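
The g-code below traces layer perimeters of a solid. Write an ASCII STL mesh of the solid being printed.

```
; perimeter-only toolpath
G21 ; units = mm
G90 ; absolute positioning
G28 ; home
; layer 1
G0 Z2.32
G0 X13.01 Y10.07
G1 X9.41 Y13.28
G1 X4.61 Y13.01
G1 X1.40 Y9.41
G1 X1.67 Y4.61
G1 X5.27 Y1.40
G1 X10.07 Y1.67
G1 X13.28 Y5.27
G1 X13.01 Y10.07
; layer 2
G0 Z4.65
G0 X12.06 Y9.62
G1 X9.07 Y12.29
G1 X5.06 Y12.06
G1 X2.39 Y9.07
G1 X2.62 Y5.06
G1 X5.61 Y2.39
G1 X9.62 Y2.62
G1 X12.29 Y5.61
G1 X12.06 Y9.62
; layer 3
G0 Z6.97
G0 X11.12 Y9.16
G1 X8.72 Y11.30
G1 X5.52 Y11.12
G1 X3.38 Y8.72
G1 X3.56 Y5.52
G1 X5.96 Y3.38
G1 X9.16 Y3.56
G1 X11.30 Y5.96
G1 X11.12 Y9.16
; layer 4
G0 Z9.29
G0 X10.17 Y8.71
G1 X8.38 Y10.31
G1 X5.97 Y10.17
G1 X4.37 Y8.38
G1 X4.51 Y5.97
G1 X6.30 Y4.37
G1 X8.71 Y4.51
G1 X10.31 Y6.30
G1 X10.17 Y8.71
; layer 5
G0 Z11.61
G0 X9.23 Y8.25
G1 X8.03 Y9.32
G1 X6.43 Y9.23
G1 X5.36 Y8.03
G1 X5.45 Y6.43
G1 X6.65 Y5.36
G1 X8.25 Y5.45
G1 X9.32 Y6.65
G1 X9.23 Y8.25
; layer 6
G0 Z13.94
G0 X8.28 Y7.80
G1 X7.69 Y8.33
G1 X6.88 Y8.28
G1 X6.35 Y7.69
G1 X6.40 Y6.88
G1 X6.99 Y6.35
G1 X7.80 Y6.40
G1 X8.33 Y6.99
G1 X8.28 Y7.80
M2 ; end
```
solid part
  facet normal 0.0000 0.0000 -1.0000
    outer loop
      vertex 4.15 13.95 0.00
      vertex 9.76 14.27 0.00
      vertex 13.95 10.53 0.00
    endloop
  endfacet
  facet normal 0.0000 0.0000 -1.0000
    outer loop
      vertex 0.41 9.76 0.00
      vertex 4.15 13.95 0.00
      vertex 13.95 10.53 0.00
    endloop
  endfacet
  facet normal 0.0000 0.0000 -1.0000
    outer loop
      vertex 0.73 4.15 0.00
      vertex 0.41 9.76 0.00
      vertex 13.95 10.53 0.00
    endloop
  endfacet
  facet normal 0.0000 0.0000 -1.0000
    outer loop
      vertex 4.92 0.41 0.00
      vertex 0.73 4.15 0.00
      vertex 13.95 10.53 0.00
    endloop
  endfacet
  facet normal 0.0000 0.0000 -1.0000
    outer loop
      vertex 10.53 0.73 0.00
      vertex 4.92 0.41 0.00
      vertex 13.95 10.53 0.00
    endloop
  endfacet
  facet normal 0.0000 0.0000 -1.0000
    outer loop
      vertex 14.27 4.92 0.00
      vertex 10.53 0.73 0.00
      vertex 13.95 10.53 0.00
    endloop
  endfacet
  facet normal 0.6146 0.6885 0.3849
    outer loop
      vertex 13.95 10.53 0.00
      vertex 9.76 14.27 0.00
      vertex 7.34 7.34 16.26
    endloop
  endfacet
  facet normal -0.0526 0.9215 0.3849
    outer loop
      vertex 9.76 14.27 0.00
      vertex 4.15 13.95 0.00
      vertex 7.34 7.34 16.26
    endloop
  endfacet
  facet normal -0.6885 0.6146 0.3849
    outer loop
      vertex 4.15 13.95 0.00
      vertex 0.41 9.76 0.00
      vertex 7.34 7.34 16.26
    endloop
  endfacet
  facet normal -0.9215 -0.0526 0.3849
    outer loop
      vertex 0.41 9.76 0.00
      vertex 0.73 4.15 0.00
      vertex 7.34 7.34 16.26
    endloop
  endfacet
  facet normal -0.6146 -0.6885 0.3849
    outer loop
      vertex 0.73 4.15 0.00
      vertex 4.92 0.41 0.00
      vertex 7.34 7.34 16.26
    endloop
  endfacet
  facet normal 0.0526 -0.9215 0.3849
    outer loop
      vertex 4.92 0.41 0.00
      vertex 10.53 0.73 0.00
      vertex 7.34 7.34 16.26
    endloop
  endfacet
  facet normal 0.6885 -0.6146 0.3849
    outer loop
      vertex 10.53 0.73 0.00
      vertex 14.27 4.92 0.00
      vertex 7.34 7.34 16.26
    endloop
  endfacet
  facet normal 0.9215 0.0526 0.3849
    outer loop
      vertex 14.27 4.92 0.00
      vertex 13.95 10.53 0.00
      vertex 7.34 7.34 16.26
    endloop
  endfacet
endsolid part

The G0 Z moves step by Δz≈2.32 mm. The G1 loops shrink linearly with z, so the solid tapers from its base footprint up to z≈16.3. Closing with a flat bottom cap and the tapered top and triangulating gives 14 facets — a regular 8-sided pyramid, base circumscribed radius ≈ 7.34 mm, apex at z ≈ 16.3 mm.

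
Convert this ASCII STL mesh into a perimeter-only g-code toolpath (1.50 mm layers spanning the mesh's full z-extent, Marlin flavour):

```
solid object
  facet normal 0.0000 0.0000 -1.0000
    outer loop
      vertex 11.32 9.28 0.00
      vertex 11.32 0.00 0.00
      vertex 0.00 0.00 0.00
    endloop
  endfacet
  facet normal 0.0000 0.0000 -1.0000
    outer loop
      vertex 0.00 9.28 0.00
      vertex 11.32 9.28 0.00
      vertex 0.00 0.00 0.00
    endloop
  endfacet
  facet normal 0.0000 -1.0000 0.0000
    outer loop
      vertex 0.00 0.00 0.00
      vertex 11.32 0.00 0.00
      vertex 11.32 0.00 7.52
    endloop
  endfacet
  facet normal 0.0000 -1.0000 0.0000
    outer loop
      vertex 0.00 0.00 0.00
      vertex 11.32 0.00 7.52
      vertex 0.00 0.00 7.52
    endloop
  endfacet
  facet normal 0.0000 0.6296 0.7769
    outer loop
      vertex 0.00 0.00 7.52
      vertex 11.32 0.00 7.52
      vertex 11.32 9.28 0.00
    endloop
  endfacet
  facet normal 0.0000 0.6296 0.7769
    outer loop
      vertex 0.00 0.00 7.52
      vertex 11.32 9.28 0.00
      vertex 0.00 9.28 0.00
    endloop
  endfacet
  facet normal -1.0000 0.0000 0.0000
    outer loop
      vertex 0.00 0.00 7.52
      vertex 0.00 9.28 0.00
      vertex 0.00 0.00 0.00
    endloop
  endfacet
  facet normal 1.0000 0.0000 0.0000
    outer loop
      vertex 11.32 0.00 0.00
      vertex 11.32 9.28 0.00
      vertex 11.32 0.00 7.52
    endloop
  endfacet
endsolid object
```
; perimeter-only toolpath
G21 ; units = mm
G90 ; absolute positioning
G28 ; home
; layer 1
G0 Z1.50
G0 X0.00 Y0.00
G1 X11.32 Y0.00
G1 X11.32 Y7.42
G1 X0.00 Y7.42
G1 X0.00 Y0.00
; layer 2
G0 Z3.01
G0 X0.00 Y0.00
G1 X11.32 Y0.00
G1 X11.32 Y5.57
G1 X0.00 Y5.57
G1 X0.00 Y0.00
; layer 3
G0 Z4.51
G0 X0.00 Y0.00
G1 X11.32 Y0.00
G1 X11.32 Y3.71
G1 X0.00 Y3.71
G1 X0.00 Y0.00
; layer 4
G0 Z6.02
G0 X0.00 Y0.00
G1 X11.32 Y0.00
G1 X11.32 Y1.86
G1 X0.00 Y1.86
G1 X0.00 Y0.00
M2 ; end

The solid is a wedge (ramp): 11.3 × 9.28 mm base, rising to 7.52 mm along the y=0 edge and sloping linearly to z=0 at y=9.28. Slicing at Δz = 1.50 mm — 5 equal slices spanning the solid's height, so layer i sits at z = i·h/5 — gives 4 non-empty perimeters. Each is a 4-segment closed polygon; G0 lifts to the layer z and rapids to the start vertex, then G1 traces the edges. The cross-section shrinks linearly with z (the slice at the apex is degenerate and omitted).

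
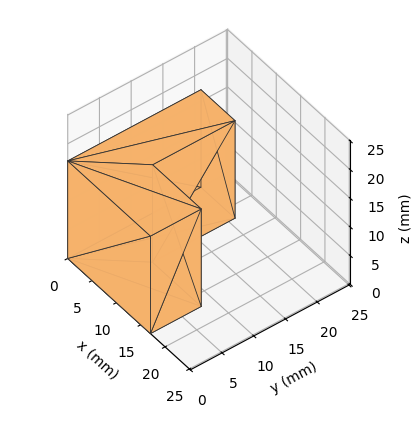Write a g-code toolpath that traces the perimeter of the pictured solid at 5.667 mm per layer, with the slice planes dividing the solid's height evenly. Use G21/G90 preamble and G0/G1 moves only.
Reading the render: the shape is an L-shaped prism: outer 17 × 21 mm, arm thicknesses ≈ 8 mm (horizontal) and 7 mm (vertical), extruded 17 mm in z (dimensions read to the nearest mm from the axis ticks). For the g-code, the solid's height is divided into equal slices at the stated Δz and each level perimeter traced with G1 moves after a G0 lift.

; perimeter-only toolpath
G21 ; units = mm
G90 ; absolute positioning
G28 ; home
; layer 1
G0 Z5.667
G0 X0.000 Y0.000
G1 X17.000 Y0.000
G1 X17.000 Y8.000
G1 X7.000 Y8.000
G1 X7.000 Y21.000
G1 X0.000 Y21.000
G1 X0.000 Y0.000
; layer 2
G0 Z11.333
G0 X0.000 Y0.000
G1 X17.000 Y0.000
G1 X17.000 Y8.000
G1 X7.000 Y8.000
G1 X7.000 Y21.000
G1 X0.000 Y21.000
G1 X0.000 Y0.000
; layer 3
G0 Z17.000
G0 X0.000 Y0.000
G1 X17.000 Y0.000
G1 X17.000 Y8.000
G1 X7.000 Y8.000
G1 X7.000 Y21.000
G1 X0.000 Y21.000
G1 X0.000 Y0.000
M2 ; end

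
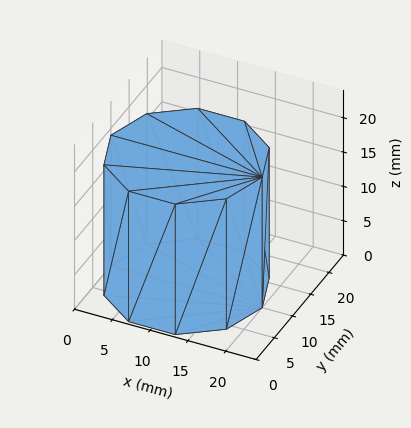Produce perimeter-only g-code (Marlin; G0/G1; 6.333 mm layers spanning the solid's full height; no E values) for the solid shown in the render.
Reading the render: the shape is a regular 10-sided prism (a cylinder approximated with 10 flat sides), circumscribed radius ≈ 10 mm, height ≈ 19 mm (dimensions read to the nearest mm from the axis ticks). For the g-code, the solid's height is divided into equal slices at the stated Δz and each level perimeter traced with G1 moves after a G0 lift.

; perimeter-only toolpath
G21 ; units = mm
G90 ; absolute positioning
G28 ; home
; layer 1
G0 Z6.333
G0 X20.000 Y10.000
G1 X18.090 Y15.878
G1 X13.090 Y19.511
G1 X6.910 Y19.511
G1 X1.910 Y15.878
G1 X0.000 Y10.000
G1 X1.910 Y4.122
G1 X6.910 Y0.489
G1 X13.090 Y0.489
G1 X18.090 Y4.122
G1 X20.000 Y10.000
; layer 2
G0 Z12.667
G0 X20.000 Y10.000
G1 X18.090 Y15.878
G1 X13.090 Y19.511
G1 X6.910 Y19.511
G1 X1.910 Y15.878
G1 X0.000 Y10.000
G1 X1.910 Y4.122
G1 X6.910 Y0.489
G1 X13.090 Y0.489
G1 X18.090 Y4.122
G1 X20.000 Y10.000
; layer 3
G0 Z19.000
G0 X20.000 Y10.000
G1 X18.090 Y15.878
G1 X13.090 Y19.511
G1 X6.910 Y19.511
G1 X1.910 Y15.878
G1 X0.000 Y10.000
G1 X1.910 Y4.122
G1 X6.910 Y0.489
G1 X13.090 Y0.489
G1 X18.090 Y4.122
G1 X20.000 Y10.000
M2 ; end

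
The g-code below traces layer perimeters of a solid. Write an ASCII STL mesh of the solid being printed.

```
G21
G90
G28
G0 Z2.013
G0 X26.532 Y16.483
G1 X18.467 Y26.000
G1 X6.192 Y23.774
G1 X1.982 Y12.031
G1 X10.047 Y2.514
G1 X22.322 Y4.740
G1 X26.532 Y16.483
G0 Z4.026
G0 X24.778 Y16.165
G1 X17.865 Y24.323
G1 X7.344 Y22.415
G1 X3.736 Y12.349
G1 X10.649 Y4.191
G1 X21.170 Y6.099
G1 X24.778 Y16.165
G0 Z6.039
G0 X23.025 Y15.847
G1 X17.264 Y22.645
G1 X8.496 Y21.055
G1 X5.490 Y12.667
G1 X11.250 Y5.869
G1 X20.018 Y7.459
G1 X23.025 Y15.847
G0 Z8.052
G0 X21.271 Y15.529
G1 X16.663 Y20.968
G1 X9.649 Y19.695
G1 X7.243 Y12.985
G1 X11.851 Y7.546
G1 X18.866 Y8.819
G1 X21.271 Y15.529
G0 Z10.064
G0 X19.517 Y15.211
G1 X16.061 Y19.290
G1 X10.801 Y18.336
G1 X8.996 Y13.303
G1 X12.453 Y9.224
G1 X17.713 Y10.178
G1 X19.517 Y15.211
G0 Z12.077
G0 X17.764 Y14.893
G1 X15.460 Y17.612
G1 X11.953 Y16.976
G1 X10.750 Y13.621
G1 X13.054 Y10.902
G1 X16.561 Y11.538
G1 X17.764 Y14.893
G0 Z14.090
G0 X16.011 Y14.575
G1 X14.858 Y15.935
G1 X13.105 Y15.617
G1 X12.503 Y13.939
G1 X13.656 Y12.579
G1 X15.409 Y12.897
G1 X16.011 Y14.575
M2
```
solid part
  facet normal 0.0000 0.0000 -1.0000
    outer loop
      vertex 5.040 25.134 0.000
      vertex 19.068 27.678 0.000
      vertex 28.285 16.801 0.000
    endloop
  endfacet
  facet normal 0.0000 0.0000 -1.0000
    outer loop
      vertex 0.229 11.713 0.000
      vertex 5.040 25.134 0.000
      vertex 28.285 16.801 0.000
    endloop
  endfacet
  facet normal 0.0000 0.0000 -1.0000
    outer loop
      vertex 9.446 0.836 0.000
      vertex 0.229 11.713 0.000
      vertex 28.285 16.801 0.000
    endloop
  endfacet
  facet normal 0.0000 0.0000 -1.0000
    outer loop
      vertex 23.474 3.380 0.000
      vertex 9.446 0.836 0.000
      vertex 28.285 16.801 0.000
    endloop
  endfacet
  facet normal 0.6054 0.5130 0.6085
    outer loop
      vertex 28.285 16.801 0.000
      vertex 19.068 27.678 0.000
      vertex 14.257 14.257 16.103
    endloop
  endfacet
  facet normal -0.1416 0.7808 0.6085
    outer loop
      vertex 19.068 27.678 0.000
      vertex 5.040 25.134 0.000
      vertex 14.257 14.257 16.103
    endloop
  endfacet
  facet normal -0.7470 0.2678 0.6085
    outer loop
      vertex 5.040 25.134 0.000
      vertex 0.229 11.713 0.000
      vertex 14.257 14.257 16.103
    endloop
  endfacet
  facet normal -0.6054 -0.5130 0.6085
    outer loop
      vertex 0.229 11.713 0.000
      vertex 9.446 0.836 0.000
      vertex 14.257 14.257 16.103
    endloop
  endfacet
  facet normal 0.1416 -0.7808 0.6085
    outer loop
      vertex 9.446 0.836 0.000
      vertex 23.474 3.380 0.000
      vertex 14.257 14.257 16.103
    endloop
  endfacet
  facet normal 0.7470 -0.2678 0.6085
    outer loop
      vertex 23.474 3.380 0.000
      vertex 28.285 16.801 0.000
      vertex 14.257 14.257 16.103
    endloop
  endfacet
endsolid part

The G0 Z moves step by Δz≈2.013 mm. The G1 loops shrink linearly with z, so the solid tapers from its base footprint up to z≈16.1. Closing with a flat bottom cap and the tapered top and triangulating gives 10 facets — a regular 6-sided pyramid, base circumscribed radius ≈ 14.3 mm, apex at z ≈ 16.1 mm.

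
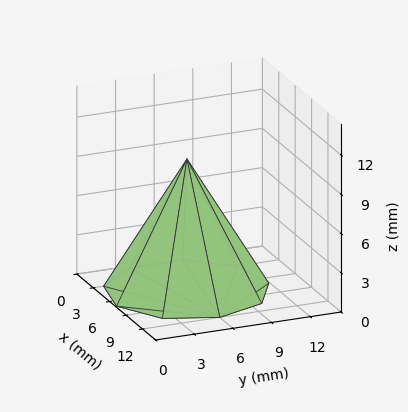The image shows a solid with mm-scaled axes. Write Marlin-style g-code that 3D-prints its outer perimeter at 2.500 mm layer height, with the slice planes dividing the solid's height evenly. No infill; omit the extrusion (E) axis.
Reading the render: the shape is a regular 9-sided pyramid, base circumscribed radius ≈ 6 mm, apex at z ≈ 10 mm (dimensions read to the nearest mm from the axis ticks). For the g-code, the solid's height is divided into equal slices at the stated Δz and each level perimeter traced with G1 moves after a G0 lift.

; perimeter-only toolpath
G21 ; units = mm
G90 ; absolute positioning
G28 ; home
; layer 1
G0 Z2.500
G0 X10.500 Y6.000
G1 X9.447 Y8.893
G1 X6.781 Y10.432
G1 X3.750 Y9.897
G1 X1.772 Y7.539
G1 X1.772 Y4.461
G1 X3.750 Y2.103
G1 X6.781 Y1.568
G1 X9.447 Y3.107
G1 X10.500 Y6.000
; layer 2
G0 Z5.000
G0 X9.000 Y6.000
G1 X8.298 Y7.928
G1 X6.521 Y8.954
G1 X4.500 Y8.598
G1 X3.181 Y7.026
G1 X3.181 Y4.974
G1 X4.500 Y3.402
G1 X6.521 Y3.046
G1 X8.298 Y4.072
G1 X9.000 Y6.000
; layer 3
G0 Z7.500
G0 X7.500 Y6.000
G1 X7.149 Y6.964
G1 X6.261 Y7.477
G1 X5.250 Y7.299
G1 X4.590 Y6.513
G1 X4.590 Y5.487
G1 X5.250 Y4.701
G1 X6.261 Y4.523
G1 X7.149 Y5.036
G1 X7.500 Y6.000
M2 ; end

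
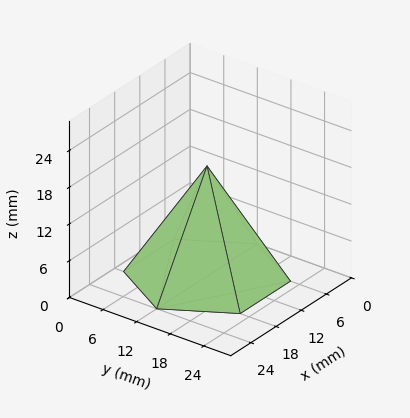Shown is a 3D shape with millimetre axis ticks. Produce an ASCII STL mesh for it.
Reading the render: the shape is a regular 6-sided pyramid, base circumscribed radius ≈ 12 mm, apex at z ≈ 18 mm (dimensions read to the nearest mm from the axis ticks). For the STL, each face is triangulated and given an outward normal.

solid part
  facet normal 0.0000 0.0000 -1.0000
    outer loop
      vertex 6.0 22.4 0.0
      vertex 18.0 22.4 0.0
      vertex 24.0 12.0 0.0
    endloop
  endfacet
  facet normal 0.0000 0.0000 -1.0000
    outer loop
      vertex 0.0 12.0 0.0
      vertex 6.0 22.4 0.0
      vertex 24.0 12.0 0.0
    endloop
  endfacet
  facet normal 0.0000 0.0000 -1.0000
    outer loop
      vertex 6.0 1.6 0.0
      vertex 0.0 12.0 0.0
      vertex 24.0 12.0 0.0
    endloop
  endfacet
  facet normal 0.0000 0.0000 -1.0000
    outer loop
      vertex 18.0 1.6 0.0
      vertex 6.0 1.6 0.0
      vertex 24.0 12.0 0.0
    endloop
  endfacet
  facet normal 0.7501 0.4328 0.5001
    outer loop
      vertex 24.0 12.0 0.0
      vertex 18.0 22.4 0.0
      vertex 12.0 12.0 18.0
    endloop
  endfacet
  facet normal 0.0000 0.8659 0.5003
    outer loop
      vertex 18.0 22.4 0.0
      vertex 6.0 22.4 0.0
      vertex 12.0 12.0 18.0
    endloop
  endfacet
  facet normal -0.7501 0.4328 0.5001
    outer loop
      vertex 6.0 22.4 0.0
      vertex 0.0 12.0 0.0
      vertex 12.0 12.0 18.0
    endloop
  endfacet
  facet normal -0.7501 -0.4328 0.5001
    outer loop
      vertex 0.0 12.0 0.0
      vertex 6.0 1.6 0.0
      vertex 12.0 12.0 18.0
    endloop
  endfacet
  facet normal 0.0000 -0.8659 0.5003
    outer loop
      vertex 6.0 1.6 0.0
      vertex 18.0 1.6 0.0
      vertex 12.0 12.0 18.0
    endloop
  endfacet
  facet normal 0.7501 -0.4328 0.5001
    outer loop
      vertex 18.0 1.6 0.0
      vertex 24.0 12.0 0.0
      vertex 12.0 12.0 18.0
    endloop
  endfacet
endsolid part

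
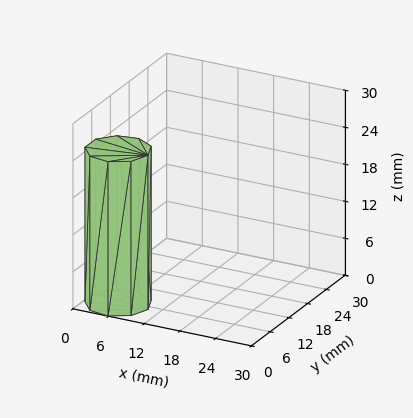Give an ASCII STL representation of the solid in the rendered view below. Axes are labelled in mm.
Reading the render: the shape is a regular 9-sided prism (a cylinder approximated with 9 flat sides), circumscribed radius ≈ 5 mm, height ≈ 25 mm (dimensions read to the nearest mm from the axis ticks). For the STL, each face is triangulated and given an outward normal.

solid part
  facet normal 0.0000 0.0000 -1.0000
    outer loop
      vertex 5.868 9.924 0.000
      vertex 8.830 8.214 0.000
      vertex 10.000 5.000 0.000
    endloop
  endfacet
  facet normal 0.0000 0.0000 -1.0000
    outer loop
      vertex 2.500 9.330 0.000
      vertex 5.868 9.924 0.000
      vertex 10.000 5.000 0.000
    endloop
  endfacet
  facet normal 0.0000 0.0000 -1.0000
    outer loop
      vertex 0.302 6.710 0.000
      vertex 2.500 9.330 0.000
      vertex 10.000 5.000 0.000
    endloop
  endfacet
  facet normal 0.0000 0.0000 -1.0000
    outer loop
      vertex 0.302 3.290 0.000
      vertex 0.302 6.710 0.000
      vertex 10.000 5.000 0.000
    endloop
  endfacet
  facet normal 0.0000 0.0000 -1.0000
    outer loop
      vertex 2.500 0.670 0.000
      vertex 0.302 3.290 0.000
      vertex 10.000 5.000 0.000
    endloop
  endfacet
  facet normal 0.0000 0.0000 -1.0000
    outer loop
      vertex 5.868 0.076 0.000
      vertex 2.500 0.670 0.000
      vertex 10.000 5.000 0.000
    endloop
  endfacet
  facet normal 0.0000 0.0000 -1.0000
    outer loop
      vertex 8.830 1.786 0.000
      vertex 5.868 0.076 0.000
      vertex 10.000 5.000 0.000
    endloop
  endfacet
  facet normal 0.0000 0.0000 1.0000
    outer loop
      vertex 10.000 5.000 25.000
      vertex 8.830 8.214 25.000
      vertex 5.868 9.924 25.000
    endloop
  endfacet
  facet normal 0.0000 0.0000 1.0000
    outer loop
      vertex 10.000 5.000 25.000
      vertex 5.868 9.924 25.000
      vertex 2.500 9.330 25.000
    endloop
  endfacet
  facet normal 0.0000 0.0000 1.0000
    outer loop
      vertex 10.000 5.000 25.000
      vertex 2.500 9.330 25.000
      vertex 0.302 6.710 25.000
    endloop
  endfacet
  facet normal 0.0000 0.0000 1.0000
    outer loop
      vertex 10.000 5.000 25.000
      vertex 0.302 6.710 25.000
      vertex 0.302 3.290 25.000
    endloop
  endfacet
  facet normal 0.0000 0.0000 1.0000
    outer loop
      vertex 10.000 5.000 25.000
      vertex 0.302 3.290 25.000
      vertex 2.500 0.670 25.000
    endloop
  endfacet
  facet normal 0.0000 0.0000 1.0000
    outer loop
      vertex 10.000 5.000 25.000
      vertex 2.500 0.670 25.000
      vertex 5.868 0.076 25.000
    endloop
  endfacet
  facet normal 0.0000 0.0000 1.0000
    outer loop
      vertex 10.000 5.000 25.000
      vertex 5.868 0.076 25.000
      vertex 8.830 1.786 25.000
    endloop
  endfacet
  facet normal 0.9397 0.3421 0.0000
    outer loop
      vertex 10.000 5.000 0.000
      vertex 8.830 8.214 0.000
      vertex 8.830 8.214 25.000
    endloop
  endfacet
  facet normal 0.9397 0.3421 0.0000
    outer loop
      vertex 10.000 5.000 0.000
      vertex 8.830 8.214 25.000
      vertex 10.000 5.000 25.000
    endloop
  endfacet
  facet normal 0.5000 0.8660 0.0000
    outer loop
      vertex 8.830 8.214 0.000
      vertex 5.868 9.924 0.000
      vertex 5.868 9.924 25.000
    endloop
  endfacet
  facet normal 0.5000 0.8660 0.0000
    outer loop
      vertex 8.830 8.214 0.000
      vertex 5.868 9.924 25.000
      vertex 8.830 8.214 25.000
    endloop
  endfacet
  facet normal -0.1737 0.9848 0.0000
    outer loop
      vertex 5.868 9.924 0.000
      vertex 2.500 9.330 0.000
      vertex 2.500 9.330 25.000
    endloop
  endfacet
  facet normal -0.1737 0.9848 0.0000
    outer loop
      vertex 5.868 9.924 0.000
      vertex 2.500 9.330 25.000
      vertex 5.868 9.924 25.000
    endloop
  endfacet
  facet normal -0.7661 0.6427 0.0000
    outer loop
      vertex 2.500 9.330 0.000
      vertex 0.302 6.710 0.000
      vertex 0.302 6.710 25.000
    endloop
  endfacet
  facet normal -0.7661 0.6427 0.0000
    outer loop
      vertex 2.500 9.330 0.000
      vertex 0.302 6.710 25.000
      vertex 2.500 9.330 25.000
    endloop
  endfacet
  facet normal -1.0000 0.0000 0.0000
    outer loop
      vertex 0.302 6.710 0.000
      vertex 0.302 3.290 0.000
      vertex 0.302 3.290 25.000
    endloop
  endfacet
  facet normal -1.0000 0.0000 0.0000
    outer loop
      vertex 0.302 6.710 0.000
      vertex 0.302 3.290 25.000
      vertex 0.302 6.710 25.000
    endloop
  endfacet
  facet normal -0.7661 -0.6427 0.0000
    outer loop
      vertex 0.302 3.290 0.000
      vertex 2.500 0.670 0.000
      vertex 2.500 0.670 25.000
    endloop
  endfacet
  facet normal -0.7661 -0.6427 0.0000
    outer loop
      vertex 0.302 3.290 0.000
      vertex 2.500 0.670 25.000
      vertex 0.302 3.290 25.000
    endloop
  endfacet
  facet normal -0.1737 -0.9848 0.0000
    outer loop
      vertex 2.500 0.670 0.000
      vertex 5.868 0.076 0.000
      vertex 5.868 0.076 25.000
    endloop
  endfacet
  facet normal -0.1737 -0.9848 0.0000
    outer loop
      vertex 2.500 0.670 0.000
      vertex 5.868 0.076 25.000
      vertex 2.500 0.670 25.000
    endloop
  endfacet
  facet normal 0.5000 -0.8660 0.0000
    outer loop
      vertex 5.868 0.076 0.000
      vertex 8.830 1.786 0.000
      vertex 8.830 1.786 25.000
    endloop
  endfacet
  facet normal 0.5000 -0.8660 0.0000
    outer loop
      vertex 5.868 0.076 0.000
      vertex 8.830 1.786 25.000
      vertex 5.868 0.076 25.000
    endloop
  endfacet
  facet normal 0.9397 -0.3421 0.0000
    outer loop
      vertex 8.830 1.786 0.000
      vertex 10.000 5.000 0.000
      vertex 10.000 5.000 25.000
    endloop
  endfacet
  facet normal 0.9397 -0.3421 0.0000
    outer loop
      vertex 8.830 1.786 0.000
      vertex 10.000 5.000 25.000
      vertex 8.830 1.786 25.000
    endloop
  endfacet
endsolid part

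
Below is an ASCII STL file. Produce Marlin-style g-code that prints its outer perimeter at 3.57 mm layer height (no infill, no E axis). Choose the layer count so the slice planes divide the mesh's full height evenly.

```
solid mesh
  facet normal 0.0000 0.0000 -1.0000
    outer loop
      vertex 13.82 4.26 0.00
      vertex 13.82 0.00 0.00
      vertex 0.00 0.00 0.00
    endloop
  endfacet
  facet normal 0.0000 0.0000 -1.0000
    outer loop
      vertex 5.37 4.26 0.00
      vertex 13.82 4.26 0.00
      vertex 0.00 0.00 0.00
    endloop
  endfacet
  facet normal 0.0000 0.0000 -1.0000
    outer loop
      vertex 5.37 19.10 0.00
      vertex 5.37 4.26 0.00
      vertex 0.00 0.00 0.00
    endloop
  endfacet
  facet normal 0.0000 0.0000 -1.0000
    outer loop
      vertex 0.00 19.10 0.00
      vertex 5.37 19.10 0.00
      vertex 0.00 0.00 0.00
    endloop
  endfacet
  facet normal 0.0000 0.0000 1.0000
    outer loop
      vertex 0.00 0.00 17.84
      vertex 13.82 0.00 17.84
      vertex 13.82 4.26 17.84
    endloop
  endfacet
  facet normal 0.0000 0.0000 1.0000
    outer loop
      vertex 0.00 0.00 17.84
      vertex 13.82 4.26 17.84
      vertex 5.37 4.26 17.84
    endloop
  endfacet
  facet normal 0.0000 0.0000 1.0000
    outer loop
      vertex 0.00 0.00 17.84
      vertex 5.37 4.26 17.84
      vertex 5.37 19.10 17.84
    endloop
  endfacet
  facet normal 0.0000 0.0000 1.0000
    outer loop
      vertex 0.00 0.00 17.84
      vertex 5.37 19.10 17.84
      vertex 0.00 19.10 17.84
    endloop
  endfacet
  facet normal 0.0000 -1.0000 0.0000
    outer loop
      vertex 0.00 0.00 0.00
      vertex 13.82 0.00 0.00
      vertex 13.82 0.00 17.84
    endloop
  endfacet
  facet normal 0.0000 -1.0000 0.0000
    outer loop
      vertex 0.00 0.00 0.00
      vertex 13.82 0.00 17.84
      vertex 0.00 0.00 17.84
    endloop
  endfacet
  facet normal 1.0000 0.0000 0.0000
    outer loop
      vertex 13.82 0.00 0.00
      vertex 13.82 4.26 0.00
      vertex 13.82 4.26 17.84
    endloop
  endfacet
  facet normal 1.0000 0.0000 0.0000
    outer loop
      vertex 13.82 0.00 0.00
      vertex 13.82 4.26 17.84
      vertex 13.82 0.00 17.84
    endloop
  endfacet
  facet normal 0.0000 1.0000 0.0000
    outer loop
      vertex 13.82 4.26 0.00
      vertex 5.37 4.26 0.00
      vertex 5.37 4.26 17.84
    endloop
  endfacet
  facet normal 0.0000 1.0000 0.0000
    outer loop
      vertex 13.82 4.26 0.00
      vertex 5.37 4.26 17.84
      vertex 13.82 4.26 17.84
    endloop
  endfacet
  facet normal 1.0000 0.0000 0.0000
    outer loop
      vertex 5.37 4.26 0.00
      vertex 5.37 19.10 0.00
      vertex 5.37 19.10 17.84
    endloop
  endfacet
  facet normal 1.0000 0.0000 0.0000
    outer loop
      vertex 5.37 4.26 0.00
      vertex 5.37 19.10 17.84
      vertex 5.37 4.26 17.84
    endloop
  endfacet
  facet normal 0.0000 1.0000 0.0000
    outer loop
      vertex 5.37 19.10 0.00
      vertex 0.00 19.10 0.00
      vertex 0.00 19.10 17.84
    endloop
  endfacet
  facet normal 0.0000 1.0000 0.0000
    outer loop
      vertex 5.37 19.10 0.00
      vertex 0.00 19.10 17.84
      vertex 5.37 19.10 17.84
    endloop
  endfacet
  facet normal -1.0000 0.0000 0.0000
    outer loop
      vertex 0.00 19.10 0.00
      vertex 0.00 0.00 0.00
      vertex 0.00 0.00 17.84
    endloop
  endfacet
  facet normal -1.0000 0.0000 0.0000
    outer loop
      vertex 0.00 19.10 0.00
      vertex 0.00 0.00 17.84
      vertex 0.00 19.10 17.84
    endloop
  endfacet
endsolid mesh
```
; perimeter-only toolpath
G21 ; units = mm
G90 ; absolute positioning
G28 ; home
; layer 1
G0 Z3.57
G0 X0.00 Y0.00
G1 X13.82 Y0.00
G1 X13.82 Y4.26
G1 X5.37 Y4.26
G1 X5.37 Y19.10
G1 X0.00 Y19.10
G1 X0.00 Y0.00
; layer 2
G0 Z7.14
G0 X0.00 Y0.00
G1 X13.82 Y0.00
G1 X13.82 Y4.26
G1 X5.37 Y4.26
G1 X5.37 Y19.10
G1 X0.00 Y19.10
G1 X0.00 Y0.00
; layer 3
G0 Z10.70
G0 X0.00 Y0.00
G1 X13.82 Y0.00
G1 X13.82 Y4.26
G1 X5.37 Y4.26
G1 X5.37 Y19.10
G1 X0.00 Y19.10
G1 X0.00 Y0.00
; layer 4
G0 Z14.27
G0 X0.00 Y0.00
G1 X13.82 Y0.00
G1 X13.82 Y4.26
G1 X5.37 Y4.26
G1 X5.37 Y19.10
G1 X0.00 Y19.10
G1 X0.00 Y0.00
; layer 5
G0 Z17.84
G0 X0.00 Y0.00
G1 X13.82 Y0.00
G1 X13.82 Y4.26
G1 X5.37 Y4.26
G1 X5.37 Y19.10
G1 X0.00 Y19.10
G1 X0.00 Y0.00
M2 ; end

The solid is an L-shaped prism: outer 13.8 × 19.1 mm, arm thicknesses ≈ 4.26 mm (horizontal) and 5.37 mm (vertical), extruded 17.8 mm in z. Slicing at Δz = 3.57 mm — 5 equal slices spanning the solid's height, so layer i sits at z = i·h/5 — gives 5 non-empty perimeters. Each is a 6-segment closed polygon; G0 lifts to the layer z and rapids to the start vertex, then G1 traces the edges.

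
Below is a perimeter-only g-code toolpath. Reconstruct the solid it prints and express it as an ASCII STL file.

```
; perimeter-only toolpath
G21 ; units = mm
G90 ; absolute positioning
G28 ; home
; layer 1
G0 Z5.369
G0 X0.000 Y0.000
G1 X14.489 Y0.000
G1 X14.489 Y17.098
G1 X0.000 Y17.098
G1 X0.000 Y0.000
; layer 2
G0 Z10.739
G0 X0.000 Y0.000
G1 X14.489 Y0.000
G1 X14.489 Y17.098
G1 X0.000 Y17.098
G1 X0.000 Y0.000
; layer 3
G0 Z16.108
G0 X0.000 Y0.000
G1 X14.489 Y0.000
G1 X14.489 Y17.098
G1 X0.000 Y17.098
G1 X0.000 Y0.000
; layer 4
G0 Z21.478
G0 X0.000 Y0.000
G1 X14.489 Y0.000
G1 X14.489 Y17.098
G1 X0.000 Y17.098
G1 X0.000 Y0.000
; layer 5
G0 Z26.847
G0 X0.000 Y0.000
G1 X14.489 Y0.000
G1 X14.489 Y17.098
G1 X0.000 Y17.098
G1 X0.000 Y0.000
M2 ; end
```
solid part
  facet normal 0.0000 0.0000 -1.0000
    outer loop
      vertex 14.489 17.098 0.000
      vertex 14.489 0.000 0.000
      vertex 0.000 0.000 0.000
    endloop
  endfacet
  facet normal 0.0000 0.0000 -1.0000
    outer loop
      vertex 0.000 17.098 0.000
      vertex 14.489 17.098 0.000
      vertex 0.000 0.000 0.000
    endloop
  endfacet
  facet normal 0.0000 0.0000 1.0000
    outer loop
      vertex 0.000 0.000 26.847
      vertex 14.489 0.000 26.847
      vertex 14.489 17.098 26.847
    endloop
  endfacet
  facet normal 0.0000 0.0000 1.0000
    outer loop
      vertex 0.000 0.000 26.847
      vertex 14.489 17.098 26.847
      vertex 0.000 17.098 26.847
    endloop
  endfacet
  facet normal 0.0000 -1.0000 0.0000
    outer loop
      vertex 0.000 0.000 0.000
      vertex 14.489 0.000 0.000
      vertex 14.489 0.000 26.847
    endloop
  endfacet
  facet normal 0.0000 -1.0000 0.0000
    outer loop
      vertex 0.000 0.000 0.000
      vertex 14.489 0.000 26.847
      vertex 0.000 0.000 26.847
    endloop
  endfacet
  facet normal 0.0000 1.0000 0.0000
    outer loop
      vertex 14.489 17.098 26.847
      vertex 14.489 17.098 0.000
      vertex 0.000 17.098 0.000
    endloop
  endfacet
  facet normal 0.0000 1.0000 0.0000
    outer loop
      vertex 0.000 17.098 26.847
      vertex 14.489 17.098 26.847
      vertex 0.000 17.098 0.000
    endloop
  endfacet
  facet normal -1.0000 0.0000 0.0000
    outer loop
      vertex 0.000 17.098 26.847
      vertex 0.000 17.098 0.000
      vertex 0.000 0.000 0.000
    endloop
  endfacet
  facet normal -1.0000 0.0000 0.0000
    outer loop
      vertex 0.000 0.000 26.847
      vertex 0.000 17.098 26.847
      vertex 0.000 0.000 0.000
    endloop
  endfacet
  facet normal 1.0000 0.0000 0.0000
    outer loop
      vertex 14.489 0.000 0.000
      vertex 14.489 17.098 0.000
      vertex 14.489 17.098 26.847
    endloop
  endfacet
  facet normal 1.0000 0.0000 0.0000
    outer loop
      vertex 14.489 0.000 0.000
      vertex 14.489 17.098 26.847
      vertex 14.489 0.000 26.847
    endloop
  endfacet
endsolid part

The G0 Z moves step by Δz≈5.369 mm. Every layer's G1 loop is the same polygon, so the solid is a straight extrusion of it from z=0 to z≈26.8. Closing with flat bottom and top caps and triangulating gives 12 facets — a rectangular box, roughly 14.5 × 17.1 mm footprint and 26.8 mm tall.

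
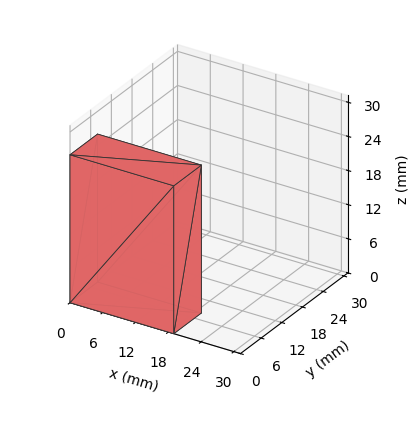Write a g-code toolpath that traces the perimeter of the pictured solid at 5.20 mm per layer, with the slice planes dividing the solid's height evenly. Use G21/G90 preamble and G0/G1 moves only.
Reading the render: the shape is a rectangular box, roughly 19 × 8 mm footprint and 26 mm tall (dimensions read to the nearest mm from the axis ticks). For the g-code, the solid's height is divided into equal slices at the stated Δz and each level perimeter traced with G1 moves after a G0 lift.

; perimeter-only toolpath
G21 ; units = mm
G90 ; absolute positioning
G28 ; home
; layer 1
G0 Z5.20
G0 X0.00 Y0.00
G1 X19.00 Y0.00
G1 X19.00 Y8.00
G1 X0.00 Y8.00
G1 X0.00 Y0.00
; layer 2
G0 Z10.40
G0 X0.00 Y0.00
G1 X19.00 Y0.00
G1 X19.00 Y8.00
G1 X0.00 Y8.00
G1 X0.00 Y0.00
; layer 3
G0 Z15.60
G0 X0.00 Y0.00
G1 X19.00 Y0.00
G1 X19.00 Y8.00
G1 X0.00 Y8.00
G1 X0.00 Y0.00
; layer 4
G0 Z20.80
G0 X0.00 Y0.00
G1 X19.00 Y0.00
G1 X19.00 Y8.00
G1 X0.00 Y8.00
G1 X0.00 Y0.00
; layer 5
G0 Z26.00
G0 X0.00 Y0.00
G1 X19.00 Y0.00
G1 X19.00 Y8.00
G1 X0.00 Y8.00
G1 X0.00 Y0.00
M2 ; end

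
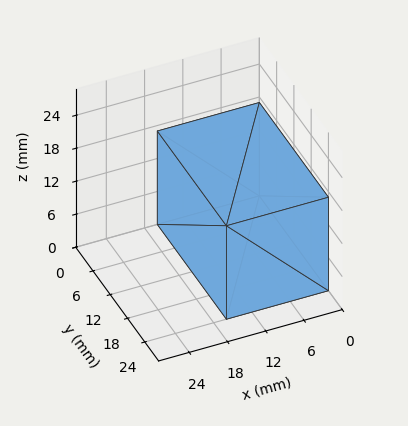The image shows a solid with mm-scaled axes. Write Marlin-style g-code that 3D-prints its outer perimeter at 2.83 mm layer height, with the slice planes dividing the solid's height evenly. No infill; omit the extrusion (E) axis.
Reading the render: the shape is a rectangular box, roughly 16 × 24 mm footprint and 17 mm tall (dimensions read to the nearest mm from the axis ticks). For the g-code, the solid's height is divided into equal slices at the stated Δz and each level perimeter traced with G1 moves after a G0 lift.

; perimeter-only toolpath
G21 ; units = mm
G90 ; absolute positioning
G28 ; home
; layer 1
G0 Z2.83
G0 X0.00 Y0.00
G1 X16.00 Y0.00
G1 X16.00 Y24.00
G1 X0.00 Y24.00
G1 X0.00 Y0.00
; layer 2
G0 Z5.67
G0 X0.00 Y0.00
G1 X16.00 Y0.00
G1 X16.00 Y24.00
G1 X0.00 Y24.00
G1 X0.00 Y0.00
; layer 3
G0 Z8.50
G0 X0.00 Y0.00
G1 X16.00 Y0.00
G1 X16.00 Y24.00
G1 X0.00 Y24.00
G1 X0.00 Y0.00
; layer 4
G0 Z11.33
G0 X0.00 Y0.00
G1 X16.00 Y0.00
G1 X16.00 Y24.00
G1 X0.00 Y24.00
G1 X0.00 Y0.00
; layer 5
G0 Z14.17
G0 X0.00 Y0.00
G1 X16.00 Y0.00
G1 X16.00 Y24.00
G1 X0.00 Y24.00
G1 X0.00 Y0.00
; layer 6
G0 Z17.00
G0 X0.00 Y0.00
G1 X16.00 Y0.00
G1 X16.00 Y24.00
G1 X0.00 Y24.00
G1 X0.00 Y0.00
M2 ; end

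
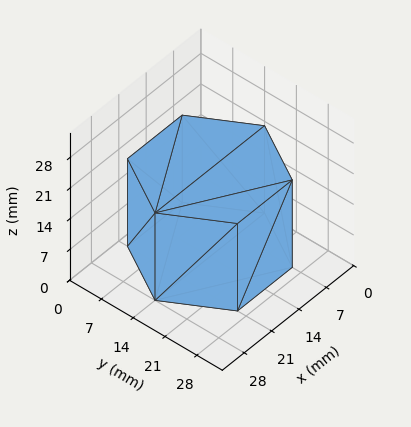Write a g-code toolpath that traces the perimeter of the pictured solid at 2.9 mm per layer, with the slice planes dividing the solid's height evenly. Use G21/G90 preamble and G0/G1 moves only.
Reading the render: the shape is a regular 6-sided prism (a cylinder approximated with 6 flat sides), circumscribed radius ≈ 14 mm, height ≈ 20 mm (dimensions read to the nearest mm from the axis ticks). For the g-code, the solid's height is divided into equal slices at the stated Δz and each level perimeter traced with G1 moves after a G0 lift.

; perimeter-only toolpath
G21 ; units = mm
G90 ; absolute positioning
G28 ; home
; layer 1
G0 Z2.9
G0 X28.0 Y14.0
G1 X21.0 Y26.1
G1 X7.0 Y26.1
G1 X0.0 Y14.0
G1 X7.0 Y1.9
G1 X21.0 Y1.9
G1 X28.0 Y14.0
; layer 2
G0 Z5.7
G0 X28.0 Y14.0
G1 X21.0 Y26.1
G1 X7.0 Y26.1
G1 X0.0 Y14.0
G1 X7.0 Y1.9
G1 X21.0 Y1.9
G1 X28.0 Y14.0
; layer 3
G0 Z8.6
G0 X28.0 Y14.0
G1 X21.0 Y26.1
G1 X7.0 Y26.1
G1 X0.0 Y14.0
G1 X7.0 Y1.9
G1 X21.0 Y1.9
G1 X28.0 Y14.0
; layer 4
G0 Z11.4
G0 X28.0 Y14.0
G1 X21.0 Y26.1
G1 X7.0 Y26.1
G1 X0.0 Y14.0
G1 X7.0 Y1.9
G1 X21.0 Y1.9
G1 X28.0 Y14.0
; layer 5
G0 Z14.3
G0 X28.0 Y14.0
G1 X21.0 Y26.1
G1 X7.0 Y26.1
G1 X0.0 Y14.0
G1 X7.0 Y1.9
G1 X21.0 Y1.9
G1 X28.0 Y14.0
; layer 6
G0 Z17.1
G0 X28.0 Y14.0
G1 X21.0 Y26.1
G1 X7.0 Y26.1
G1 X0.0 Y14.0
G1 X7.0 Y1.9
G1 X21.0 Y1.9
G1 X28.0 Y14.0
; layer 7
G0 Z20.0
G0 X28.0 Y14.0
G1 X21.0 Y26.1
G1 X7.0 Y26.1
G1 X0.0 Y14.0
G1 X7.0 Y1.9
G1 X21.0 Y1.9
G1 X28.0 Y14.0
M2 ; end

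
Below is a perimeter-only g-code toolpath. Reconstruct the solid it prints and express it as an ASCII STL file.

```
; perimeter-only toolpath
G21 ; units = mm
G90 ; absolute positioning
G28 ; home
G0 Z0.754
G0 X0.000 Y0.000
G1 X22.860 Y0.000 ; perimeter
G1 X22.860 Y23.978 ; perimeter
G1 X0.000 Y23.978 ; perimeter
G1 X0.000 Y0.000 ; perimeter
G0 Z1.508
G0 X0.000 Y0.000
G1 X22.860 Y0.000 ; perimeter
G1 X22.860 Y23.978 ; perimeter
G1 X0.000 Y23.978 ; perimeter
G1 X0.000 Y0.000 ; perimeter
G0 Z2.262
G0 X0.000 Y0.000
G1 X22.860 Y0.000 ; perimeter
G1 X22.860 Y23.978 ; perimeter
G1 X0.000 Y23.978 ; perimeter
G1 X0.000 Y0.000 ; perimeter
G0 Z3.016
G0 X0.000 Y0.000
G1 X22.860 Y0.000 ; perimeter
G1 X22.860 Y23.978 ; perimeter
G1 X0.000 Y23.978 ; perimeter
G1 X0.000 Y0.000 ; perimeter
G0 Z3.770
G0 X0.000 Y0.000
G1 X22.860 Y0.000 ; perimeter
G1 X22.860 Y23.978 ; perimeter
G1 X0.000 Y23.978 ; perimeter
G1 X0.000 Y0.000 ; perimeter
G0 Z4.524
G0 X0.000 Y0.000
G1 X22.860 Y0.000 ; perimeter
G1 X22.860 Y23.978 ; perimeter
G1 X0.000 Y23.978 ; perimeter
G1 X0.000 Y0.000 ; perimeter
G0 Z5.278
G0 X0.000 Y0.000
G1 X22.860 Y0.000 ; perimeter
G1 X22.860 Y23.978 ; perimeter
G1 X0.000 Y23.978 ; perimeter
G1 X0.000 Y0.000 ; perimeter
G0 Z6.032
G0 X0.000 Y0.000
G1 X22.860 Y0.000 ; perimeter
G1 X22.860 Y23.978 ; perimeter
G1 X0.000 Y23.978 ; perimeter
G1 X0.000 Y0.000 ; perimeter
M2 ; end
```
solid part
  facet normal 0.0000 0.0000 -1.0000
    outer loop
      vertex 22.860 23.978 0.000
      vertex 22.860 0.000 0.000
      vertex 0.000 0.000 0.000
    endloop
  endfacet
  facet normal 0.0000 0.0000 -1.0000
    outer loop
      vertex 0.000 23.978 0.000
      vertex 22.860 23.978 0.000
      vertex 0.000 0.000 0.000
    endloop
  endfacet
  facet normal 0.0000 0.0000 1.0000
    outer loop
      vertex 0.000 0.000 6.032
      vertex 22.860 0.000 6.032
      vertex 22.860 23.978 6.032
    endloop
  endfacet
  facet normal 0.0000 0.0000 1.0000
    outer loop
      vertex 0.000 0.000 6.032
      vertex 22.860 23.978 6.032
      vertex 0.000 23.978 6.032
    endloop
  endfacet
  facet normal 0.0000 -1.0000 0.0000
    outer loop
      vertex 0.000 0.000 0.000
      vertex 22.860 0.000 0.000
      vertex 22.860 0.000 6.032
    endloop
  endfacet
  facet normal 0.0000 -1.0000 0.0000
    outer loop
      vertex 0.000 0.000 0.000
      vertex 22.860 0.000 6.032
      vertex 0.000 0.000 6.032
    endloop
  endfacet
  facet normal 0.0000 1.0000 0.0000
    outer loop
      vertex 22.860 23.978 6.032
      vertex 22.860 23.978 0.000
      vertex 0.000 23.978 0.000
    endloop
  endfacet
  facet normal 0.0000 1.0000 0.0000
    outer loop
      vertex 0.000 23.978 6.032
      vertex 22.860 23.978 6.032
      vertex 0.000 23.978 0.000
    endloop
  endfacet
  facet normal -1.0000 0.0000 0.0000
    outer loop
      vertex 0.000 23.978 6.032
      vertex 0.000 23.978 0.000
      vertex 0.000 0.000 0.000
    endloop
  endfacet
  facet normal -1.0000 0.0000 0.0000
    outer loop
      vertex 0.000 0.000 6.032
      vertex 0.000 23.978 6.032
      vertex 0.000 0.000 0.000
    endloop
  endfacet
  facet normal 1.0000 0.0000 0.0000
    outer loop
      vertex 22.860 0.000 0.000
      vertex 22.860 23.978 0.000
      vertex 22.860 23.978 6.032
    endloop
  endfacet
  facet normal 1.0000 0.0000 0.0000
    outer loop
      vertex 22.860 0.000 0.000
      vertex 22.860 23.978 6.032
      vertex 22.860 0.000 6.032
    endloop
  endfacet
endsolid part

The G0 Z moves step by Δz≈0.754 mm. Every layer's G1 loop is the same polygon, so the solid is a straight extrusion of it from z=0 to z≈6.03. Closing with flat bottom and top caps and triangulating gives 12 facets — a rectangular box, roughly 22.9 × 24 mm footprint and 6.03 mm tall.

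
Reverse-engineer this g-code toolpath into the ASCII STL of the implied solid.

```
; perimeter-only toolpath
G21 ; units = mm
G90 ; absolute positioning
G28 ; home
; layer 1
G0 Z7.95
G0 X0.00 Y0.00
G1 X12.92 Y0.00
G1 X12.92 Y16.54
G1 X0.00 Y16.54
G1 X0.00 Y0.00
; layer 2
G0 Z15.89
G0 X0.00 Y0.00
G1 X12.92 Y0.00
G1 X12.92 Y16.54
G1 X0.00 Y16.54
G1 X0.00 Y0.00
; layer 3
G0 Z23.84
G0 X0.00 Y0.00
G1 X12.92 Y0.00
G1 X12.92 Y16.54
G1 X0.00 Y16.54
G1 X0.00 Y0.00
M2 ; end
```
solid part
  facet normal 0.0000 0.0000 -1.0000
    outer loop
      vertex 12.92 16.54 0.00
      vertex 12.92 0.00 0.00
      vertex 0.00 0.00 0.00
    endloop
  endfacet
  facet normal 0.0000 0.0000 -1.0000
    outer loop
      vertex 0.00 16.54 0.00
      vertex 12.92 16.54 0.00
      vertex 0.00 0.00 0.00
    endloop
  endfacet
  facet normal 0.0000 0.0000 1.0000
    outer loop
      vertex 0.00 0.00 23.84
      vertex 12.92 0.00 23.84
      vertex 12.92 16.54 23.84
    endloop
  endfacet
  facet normal 0.0000 0.0000 1.0000
    outer loop
      vertex 0.00 0.00 23.84
      vertex 12.92 16.54 23.84
      vertex 0.00 16.54 23.84
    endloop
  endfacet
  facet normal 0.0000 -1.0000 0.0000
    outer loop
      vertex 0.00 0.00 0.00
      vertex 12.92 0.00 0.00
      vertex 12.92 0.00 23.84
    endloop
  endfacet
  facet normal 0.0000 -1.0000 0.0000
    outer loop
      vertex 0.00 0.00 0.00
      vertex 12.92 0.00 23.84
      vertex 0.00 0.00 23.84
    endloop
  endfacet
  facet normal 0.0000 1.0000 0.0000
    outer loop
      vertex 12.92 16.54 23.84
      vertex 12.92 16.54 0.00
      vertex 0.00 16.54 0.00
    endloop
  endfacet
  facet normal 0.0000 1.0000 0.0000
    outer loop
      vertex 0.00 16.54 23.84
      vertex 12.92 16.54 23.84
      vertex 0.00 16.54 0.00
    endloop
  endfacet
  facet normal -1.0000 0.0000 0.0000
    outer loop
      vertex 0.00 16.54 23.84
      vertex 0.00 16.54 0.00
      vertex 0.00 0.00 0.00
    endloop
  endfacet
  facet normal -1.0000 0.0000 0.0000
    outer loop
      vertex 0.00 0.00 23.84
      vertex 0.00 16.54 23.84
      vertex 0.00 0.00 0.00
    endloop
  endfacet
  facet normal 1.0000 0.0000 0.0000
    outer loop
      vertex 12.92 0.00 0.00
      vertex 12.92 16.54 0.00
      vertex 12.92 16.54 23.84
    endloop
  endfacet
  facet normal 1.0000 0.0000 0.0000
    outer loop
      vertex 12.92 0.00 0.00
      vertex 12.92 16.54 23.84
      vertex 12.92 0.00 23.84
    endloop
  endfacet
endsolid part

The G0 Z moves step by Δz≈7.95 mm. Every layer's G1 loop is the same polygon, so the solid is a straight extrusion of it from z=0 to z≈23.8. Closing with flat bottom and top caps and triangulating gives 12 facets — a rectangular box, roughly 12.9 × 16.5 mm footprint and 23.8 mm tall.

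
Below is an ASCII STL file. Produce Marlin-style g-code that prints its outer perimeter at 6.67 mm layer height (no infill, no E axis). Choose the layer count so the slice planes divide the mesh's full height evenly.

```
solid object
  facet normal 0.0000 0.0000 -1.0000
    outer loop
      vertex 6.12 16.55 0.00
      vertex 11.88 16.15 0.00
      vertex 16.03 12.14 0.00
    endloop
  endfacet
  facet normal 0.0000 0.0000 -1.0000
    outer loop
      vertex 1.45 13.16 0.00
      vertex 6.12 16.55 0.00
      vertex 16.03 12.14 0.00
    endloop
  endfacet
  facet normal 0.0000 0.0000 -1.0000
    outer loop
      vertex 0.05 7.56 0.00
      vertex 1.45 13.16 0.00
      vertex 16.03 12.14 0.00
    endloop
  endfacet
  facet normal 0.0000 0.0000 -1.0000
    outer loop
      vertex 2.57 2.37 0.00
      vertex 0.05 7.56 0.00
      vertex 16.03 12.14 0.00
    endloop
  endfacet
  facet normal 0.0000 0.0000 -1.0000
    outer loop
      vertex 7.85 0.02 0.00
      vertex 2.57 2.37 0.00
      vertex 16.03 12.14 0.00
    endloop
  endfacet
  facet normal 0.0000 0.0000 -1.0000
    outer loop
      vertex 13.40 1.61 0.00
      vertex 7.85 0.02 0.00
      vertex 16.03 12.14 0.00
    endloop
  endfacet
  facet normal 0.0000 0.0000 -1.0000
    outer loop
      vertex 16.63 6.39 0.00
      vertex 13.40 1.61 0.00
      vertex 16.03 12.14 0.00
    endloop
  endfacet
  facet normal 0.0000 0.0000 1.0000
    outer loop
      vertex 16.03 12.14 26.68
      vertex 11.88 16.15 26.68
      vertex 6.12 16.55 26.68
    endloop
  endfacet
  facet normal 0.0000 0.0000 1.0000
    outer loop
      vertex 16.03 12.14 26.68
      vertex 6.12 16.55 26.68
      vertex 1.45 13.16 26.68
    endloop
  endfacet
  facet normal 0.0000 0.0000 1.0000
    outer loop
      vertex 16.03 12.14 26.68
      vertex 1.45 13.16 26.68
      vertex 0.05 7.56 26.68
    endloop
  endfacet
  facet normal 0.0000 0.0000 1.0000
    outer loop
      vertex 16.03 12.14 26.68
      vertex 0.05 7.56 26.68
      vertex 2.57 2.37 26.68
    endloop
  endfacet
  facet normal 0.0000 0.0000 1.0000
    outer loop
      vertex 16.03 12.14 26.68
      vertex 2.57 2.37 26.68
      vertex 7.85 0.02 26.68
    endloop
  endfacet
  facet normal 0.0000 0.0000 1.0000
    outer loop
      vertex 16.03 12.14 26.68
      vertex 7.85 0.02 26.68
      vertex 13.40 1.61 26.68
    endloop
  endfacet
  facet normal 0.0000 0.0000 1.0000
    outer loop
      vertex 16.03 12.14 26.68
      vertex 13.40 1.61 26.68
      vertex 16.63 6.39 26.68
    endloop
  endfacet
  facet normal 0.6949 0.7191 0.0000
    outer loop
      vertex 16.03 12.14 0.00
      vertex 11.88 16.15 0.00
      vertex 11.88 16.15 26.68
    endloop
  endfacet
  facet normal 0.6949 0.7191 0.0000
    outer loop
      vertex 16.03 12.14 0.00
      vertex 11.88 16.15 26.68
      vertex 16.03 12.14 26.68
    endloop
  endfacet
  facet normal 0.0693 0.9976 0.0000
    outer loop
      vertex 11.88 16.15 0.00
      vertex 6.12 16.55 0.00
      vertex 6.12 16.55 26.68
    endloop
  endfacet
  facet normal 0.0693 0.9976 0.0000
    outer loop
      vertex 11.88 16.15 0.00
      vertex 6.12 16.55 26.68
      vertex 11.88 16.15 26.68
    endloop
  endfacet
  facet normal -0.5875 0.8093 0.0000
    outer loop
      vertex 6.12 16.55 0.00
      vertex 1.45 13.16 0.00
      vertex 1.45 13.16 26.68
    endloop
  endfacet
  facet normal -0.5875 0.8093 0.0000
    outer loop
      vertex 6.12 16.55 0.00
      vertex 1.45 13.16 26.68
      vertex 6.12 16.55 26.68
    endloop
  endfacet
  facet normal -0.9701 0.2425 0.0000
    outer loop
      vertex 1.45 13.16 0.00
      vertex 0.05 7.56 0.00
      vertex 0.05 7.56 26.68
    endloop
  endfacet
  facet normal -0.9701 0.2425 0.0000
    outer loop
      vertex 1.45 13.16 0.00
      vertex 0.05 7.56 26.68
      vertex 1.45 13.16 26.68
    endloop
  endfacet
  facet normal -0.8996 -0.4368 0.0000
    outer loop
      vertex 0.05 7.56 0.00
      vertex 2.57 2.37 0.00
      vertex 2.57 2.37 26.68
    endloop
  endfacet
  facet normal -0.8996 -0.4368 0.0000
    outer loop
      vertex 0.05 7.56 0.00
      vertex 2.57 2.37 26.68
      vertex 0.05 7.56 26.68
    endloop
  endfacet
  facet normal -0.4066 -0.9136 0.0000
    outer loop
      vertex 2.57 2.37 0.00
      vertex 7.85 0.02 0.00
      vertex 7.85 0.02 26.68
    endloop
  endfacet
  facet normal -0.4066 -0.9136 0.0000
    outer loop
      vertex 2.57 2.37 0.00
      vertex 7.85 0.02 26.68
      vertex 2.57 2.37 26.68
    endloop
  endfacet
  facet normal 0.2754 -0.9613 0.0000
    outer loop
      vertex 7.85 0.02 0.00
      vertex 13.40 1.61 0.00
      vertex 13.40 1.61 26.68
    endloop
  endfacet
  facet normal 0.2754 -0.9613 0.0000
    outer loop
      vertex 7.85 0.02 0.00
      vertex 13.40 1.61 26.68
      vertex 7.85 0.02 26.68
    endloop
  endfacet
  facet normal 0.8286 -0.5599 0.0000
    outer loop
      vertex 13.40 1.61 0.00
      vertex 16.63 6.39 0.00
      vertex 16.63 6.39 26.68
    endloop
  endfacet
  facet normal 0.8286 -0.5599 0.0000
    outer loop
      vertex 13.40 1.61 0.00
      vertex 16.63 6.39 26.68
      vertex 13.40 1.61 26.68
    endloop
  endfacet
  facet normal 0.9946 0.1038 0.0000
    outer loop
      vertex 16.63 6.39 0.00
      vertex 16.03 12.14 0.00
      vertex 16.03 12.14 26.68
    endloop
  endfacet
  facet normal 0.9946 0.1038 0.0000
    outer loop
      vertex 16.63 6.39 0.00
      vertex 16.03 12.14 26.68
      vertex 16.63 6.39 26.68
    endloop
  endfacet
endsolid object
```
; perimeter-only toolpath
G21 ; units = mm
G90 ; absolute positioning
G28 ; home
; layer 1
G0 Z6.67
G0 X16.03 Y12.14
G1 X11.88 Y16.15
G1 X6.12 Y16.55
G1 X1.45 Y13.16
G1 X0.05 Y7.56
G1 X2.57 Y2.37
G1 X7.85 Y0.02
G1 X13.40 Y1.61
G1 X16.63 Y6.39
G1 X16.03 Y12.14
; layer 2
G0 Z13.34
G0 X16.03 Y12.14
G1 X11.88 Y16.15
G1 X6.12 Y16.55
G1 X1.45 Y13.16
G1 X0.05 Y7.56
G1 X2.57 Y2.37
G1 X7.85 Y0.02
G1 X13.40 Y1.61
G1 X16.63 Y6.39
G1 X16.03 Y12.14
; layer 3
G0 Z20.01
G0 X16.03 Y12.14
G1 X11.88 Y16.15
G1 X6.12 Y16.55
G1 X1.45 Y13.16
G1 X0.05 Y7.56
G1 X2.57 Y2.37
G1 X7.85 Y0.02
G1 X13.40 Y1.61
G1 X16.63 Y6.39
G1 X16.03 Y12.14
; layer 4
G0 Z26.68
G0 X16.03 Y12.14
G1 X11.88 Y16.15
G1 X6.12 Y16.55
G1 X1.45 Y13.16
G1 X0.05 Y7.56
G1 X2.57 Y2.37
G1 X7.85 Y0.02
G1 X13.40 Y1.61
G1 X16.63 Y6.39
G1 X16.03 Y12.14
M2 ; end

The solid is a regular 9-sided prism (a cylinder approximated with 9 flat sides), circumscribed radius ≈ 8.44 mm, height ≈ 26.7 mm. Slicing at Δz = 6.67 mm — 4 equal slices spanning the solid's height, so layer i sits at z = i·h/4 — gives 4 non-empty perimeters. Each is a 9-segment closed polygon; G0 lifts to the layer z and rapids to the start vertex, then G1 traces the edges.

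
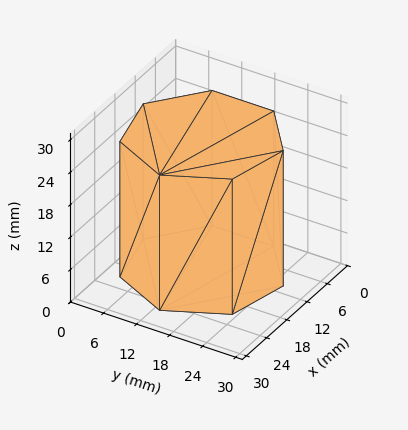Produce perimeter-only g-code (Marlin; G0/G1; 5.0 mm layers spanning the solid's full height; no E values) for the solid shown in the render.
Reading the render: the shape is a regular 7-sided prism (a cylinder approximated with 7 flat sides), circumscribed radius ≈ 13 mm, height ≈ 25 mm (dimensions read to the nearest mm from the axis ticks). For the g-code, the solid's height is divided into equal slices at the stated Δz and each level perimeter traced with G1 moves after a G0 lift.

; perimeter-only toolpath
G21 ; units = mm
G90 ; absolute positioning
G28 ; home
; layer 1
G0 Z5.0
G0 X26.0 Y13.0
G1 X21.1 Y23.2
G1 X10.1 Y25.7
G1 X1.3 Y18.6
G1 X1.3 Y7.4
G1 X10.1 Y0.3
G1 X21.1 Y2.8
G1 X26.0 Y13.0
; layer 2
G0 Z10.0
G0 X26.0 Y13.0
G1 X21.1 Y23.2
G1 X10.1 Y25.7
G1 X1.3 Y18.6
G1 X1.3 Y7.4
G1 X10.1 Y0.3
G1 X21.1 Y2.8
G1 X26.0 Y13.0
; layer 3
G0 Z15.0
G0 X26.0 Y13.0
G1 X21.1 Y23.2
G1 X10.1 Y25.7
G1 X1.3 Y18.6
G1 X1.3 Y7.4
G1 X10.1 Y0.3
G1 X21.1 Y2.8
G1 X26.0 Y13.0
; layer 4
G0 Z20.0
G0 X26.0 Y13.0
G1 X21.1 Y23.2
G1 X10.1 Y25.7
G1 X1.3 Y18.6
G1 X1.3 Y7.4
G1 X10.1 Y0.3
G1 X21.1 Y2.8
G1 X26.0 Y13.0
; layer 5
G0 Z25.0
G0 X26.0 Y13.0
G1 X21.1 Y23.2
G1 X10.1 Y25.7
G1 X1.3 Y18.6
G1 X1.3 Y7.4
G1 X10.1 Y0.3
G1 X21.1 Y2.8
G1 X26.0 Y13.0
M2 ; end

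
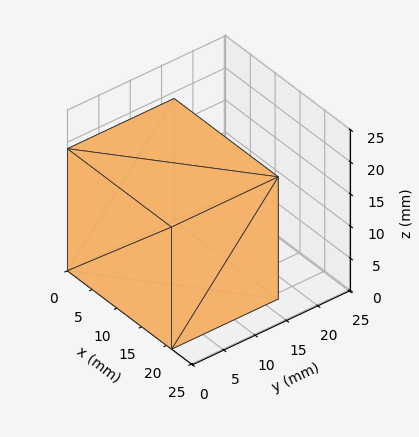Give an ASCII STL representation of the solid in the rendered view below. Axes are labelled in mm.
Reading the render: the shape is a rectangular box, roughly 21 × 17 mm footprint and 19 mm tall (dimensions read to the nearest mm from the axis ticks). For the STL, each face is triangulated and given an outward normal.

solid part
  facet normal 0.0000 0.0000 -1.0000
    outer loop
      vertex 21.0 17.0 0.0
      vertex 21.0 0.0 0.0
      vertex 0.0 0.0 0.0
    endloop
  endfacet
  facet normal 0.0000 0.0000 -1.0000
    outer loop
      vertex 0.0 17.0 0.0
      vertex 21.0 17.0 0.0
      vertex 0.0 0.0 0.0
    endloop
  endfacet
  facet normal 0.0000 0.0000 1.0000
    outer loop
      vertex 0.0 0.0 19.0
      vertex 21.0 0.0 19.0
      vertex 21.0 17.0 19.0
    endloop
  endfacet
  facet normal 0.0000 0.0000 1.0000
    outer loop
      vertex 0.0 0.0 19.0
      vertex 21.0 17.0 19.0
      vertex 0.0 17.0 19.0
    endloop
  endfacet
  facet normal 0.0000 -1.0000 0.0000
    outer loop
      vertex 0.0 0.0 0.0
      vertex 21.0 0.0 0.0
      vertex 21.0 0.0 19.0
    endloop
  endfacet
  facet normal 0.0000 -1.0000 0.0000
    outer loop
      vertex 0.0 0.0 0.0
      vertex 21.0 0.0 19.0
      vertex 0.0 0.0 19.0
    endloop
  endfacet
  facet normal 0.0000 1.0000 0.0000
    outer loop
      vertex 21.0 17.0 19.0
      vertex 21.0 17.0 0.0
      vertex 0.0 17.0 0.0
    endloop
  endfacet
  facet normal 0.0000 1.0000 0.0000
    outer loop
      vertex 0.0 17.0 19.0
      vertex 21.0 17.0 19.0
      vertex 0.0 17.0 0.0
    endloop
  endfacet
  facet normal -1.0000 0.0000 0.0000
    outer loop
      vertex 0.0 17.0 19.0
      vertex 0.0 17.0 0.0
      vertex 0.0 0.0 0.0
    endloop
  endfacet
  facet normal -1.0000 0.0000 0.0000
    outer loop
      vertex 0.0 0.0 19.0
      vertex 0.0 17.0 19.0
      vertex 0.0 0.0 0.0
    endloop
  endfacet
  facet normal 1.0000 0.0000 0.0000
    outer loop
      vertex 21.0 0.0 0.0
      vertex 21.0 17.0 0.0
      vertex 21.0 17.0 19.0
    endloop
  endfacet
  facet normal 1.0000 0.0000 0.0000
    outer loop
      vertex 21.0 0.0 0.0
      vertex 21.0 17.0 19.0
      vertex 21.0 0.0 19.0
    endloop
  endfacet
endsolid part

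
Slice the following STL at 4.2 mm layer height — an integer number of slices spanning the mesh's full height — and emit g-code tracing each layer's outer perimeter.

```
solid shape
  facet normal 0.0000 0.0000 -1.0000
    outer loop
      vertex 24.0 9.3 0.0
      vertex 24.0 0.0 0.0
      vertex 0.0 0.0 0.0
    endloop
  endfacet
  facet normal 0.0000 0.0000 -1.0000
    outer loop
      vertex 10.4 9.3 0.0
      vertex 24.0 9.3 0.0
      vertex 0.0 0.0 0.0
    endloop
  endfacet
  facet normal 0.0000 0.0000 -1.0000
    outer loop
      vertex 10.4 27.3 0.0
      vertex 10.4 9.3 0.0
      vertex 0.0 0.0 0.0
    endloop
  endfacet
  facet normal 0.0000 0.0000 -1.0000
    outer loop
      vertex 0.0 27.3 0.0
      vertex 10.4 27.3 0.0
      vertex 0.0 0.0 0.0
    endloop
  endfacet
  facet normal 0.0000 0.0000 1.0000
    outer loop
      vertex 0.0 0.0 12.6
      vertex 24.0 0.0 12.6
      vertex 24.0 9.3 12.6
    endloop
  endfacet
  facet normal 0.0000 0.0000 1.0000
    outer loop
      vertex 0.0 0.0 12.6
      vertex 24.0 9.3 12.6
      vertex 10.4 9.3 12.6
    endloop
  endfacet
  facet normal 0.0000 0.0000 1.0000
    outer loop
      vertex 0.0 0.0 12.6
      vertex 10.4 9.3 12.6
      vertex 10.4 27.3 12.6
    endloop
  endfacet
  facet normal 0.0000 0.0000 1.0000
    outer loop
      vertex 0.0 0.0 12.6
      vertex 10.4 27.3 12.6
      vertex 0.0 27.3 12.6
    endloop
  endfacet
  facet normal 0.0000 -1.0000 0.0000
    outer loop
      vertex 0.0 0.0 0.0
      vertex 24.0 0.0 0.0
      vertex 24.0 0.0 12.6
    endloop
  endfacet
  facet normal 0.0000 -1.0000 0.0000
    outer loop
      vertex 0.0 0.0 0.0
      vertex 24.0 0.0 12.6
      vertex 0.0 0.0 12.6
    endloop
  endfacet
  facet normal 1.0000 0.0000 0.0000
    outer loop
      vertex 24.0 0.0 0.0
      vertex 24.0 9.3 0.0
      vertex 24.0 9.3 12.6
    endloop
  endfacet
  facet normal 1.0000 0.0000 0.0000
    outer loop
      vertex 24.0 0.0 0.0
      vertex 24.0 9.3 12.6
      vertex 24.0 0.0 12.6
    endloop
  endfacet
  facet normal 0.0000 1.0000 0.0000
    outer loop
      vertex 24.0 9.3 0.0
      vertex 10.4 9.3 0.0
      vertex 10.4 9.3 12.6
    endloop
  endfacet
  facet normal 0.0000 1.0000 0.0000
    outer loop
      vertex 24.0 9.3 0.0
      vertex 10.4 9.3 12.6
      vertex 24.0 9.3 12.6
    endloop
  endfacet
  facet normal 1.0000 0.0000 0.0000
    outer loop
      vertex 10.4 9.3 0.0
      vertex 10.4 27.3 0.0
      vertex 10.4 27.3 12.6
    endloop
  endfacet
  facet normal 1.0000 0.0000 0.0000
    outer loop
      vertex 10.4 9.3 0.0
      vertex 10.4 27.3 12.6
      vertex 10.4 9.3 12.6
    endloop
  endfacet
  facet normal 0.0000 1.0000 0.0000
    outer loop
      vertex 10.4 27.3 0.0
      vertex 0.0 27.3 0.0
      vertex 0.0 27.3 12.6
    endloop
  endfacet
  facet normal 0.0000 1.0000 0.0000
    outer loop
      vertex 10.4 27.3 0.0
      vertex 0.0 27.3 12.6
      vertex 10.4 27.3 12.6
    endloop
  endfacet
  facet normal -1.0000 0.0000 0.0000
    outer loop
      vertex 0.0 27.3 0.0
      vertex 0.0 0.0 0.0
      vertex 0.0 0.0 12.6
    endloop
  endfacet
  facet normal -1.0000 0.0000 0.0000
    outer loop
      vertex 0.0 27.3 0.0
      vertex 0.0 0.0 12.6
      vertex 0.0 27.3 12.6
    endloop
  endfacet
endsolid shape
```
; perimeter-only toolpath
G21 ; units = mm
G90 ; absolute positioning
G28 ; home
; layer 1
G0 Z4.2
G0 X0.0 Y0.0
G1 X24.0 Y0.0
G1 X24.0 Y9.3
G1 X10.4 Y9.3
G1 X10.4 Y27.3
G1 X0.0 Y27.3
G1 X0.0 Y0.0
; layer 2
G0 Z8.4
G0 X0.0 Y0.0
G1 X24.0 Y0.0
G1 X24.0 Y9.3
G1 X10.4 Y9.3
G1 X10.4 Y27.3
G1 X0.0 Y27.3
G1 X0.0 Y0.0
; layer 3
G0 Z12.6
G0 X0.0 Y0.0
G1 X24.0 Y0.0
G1 X24.0 Y9.3
G1 X10.4 Y9.3
G1 X10.4 Y27.3
G1 X0.0 Y27.3
G1 X0.0 Y0.0
M2 ; end

The solid is an L-shaped prism: outer 24 × 27.3 mm, arm thicknesses ≈ 9.3 mm (horizontal) and 10.4 mm (vertical), extruded 12.6 mm in z. Slicing at Δz = 4.2 mm — 3 equal slices spanning the solid's height, so layer i sits at z = i·h/3 — gives 3 non-empty perimeters. Each is a 6-segment closed polygon; G0 lifts to the layer z and rapids to the start vertex, then G1 traces the edges.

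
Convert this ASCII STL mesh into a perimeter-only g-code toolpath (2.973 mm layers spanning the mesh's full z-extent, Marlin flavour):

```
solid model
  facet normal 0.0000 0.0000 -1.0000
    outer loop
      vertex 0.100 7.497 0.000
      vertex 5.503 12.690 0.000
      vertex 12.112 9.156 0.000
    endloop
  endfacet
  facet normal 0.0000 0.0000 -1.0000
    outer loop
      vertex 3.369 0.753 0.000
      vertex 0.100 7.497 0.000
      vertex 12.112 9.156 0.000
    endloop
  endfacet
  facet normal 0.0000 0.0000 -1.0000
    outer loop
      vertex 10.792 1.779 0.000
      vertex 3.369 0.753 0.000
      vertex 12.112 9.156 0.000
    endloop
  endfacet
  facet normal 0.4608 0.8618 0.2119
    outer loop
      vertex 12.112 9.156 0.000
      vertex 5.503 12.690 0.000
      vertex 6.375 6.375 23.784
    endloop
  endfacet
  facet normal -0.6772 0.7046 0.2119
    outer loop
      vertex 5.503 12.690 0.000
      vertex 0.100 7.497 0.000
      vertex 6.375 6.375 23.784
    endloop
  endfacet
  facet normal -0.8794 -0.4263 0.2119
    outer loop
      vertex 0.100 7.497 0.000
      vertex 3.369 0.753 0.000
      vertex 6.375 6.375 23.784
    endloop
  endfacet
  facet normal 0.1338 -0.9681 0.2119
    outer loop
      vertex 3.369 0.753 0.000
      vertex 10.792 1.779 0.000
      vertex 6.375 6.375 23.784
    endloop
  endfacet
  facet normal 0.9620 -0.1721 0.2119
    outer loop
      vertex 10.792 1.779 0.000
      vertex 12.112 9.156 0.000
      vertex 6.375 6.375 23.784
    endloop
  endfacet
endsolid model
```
; perimeter-only toolpath
G21 ; units = mm
G90 ; absolute positioning
G28 ; home
; layer 1
G0 Z2.973
G0 X11.395 Y8.808
G1 X5.612 Y11.901
G1 X0.884 Y7.357
G1 X3.745 Y1.456
G1 X10.240 Y2.353
G1 X11.395 Y8.808
; layer 2
G0 Z5.946
G0 X10.678 Y8.461
G1 X5.721 Y11.111
G1 X1.669 Y7.216
G1 X4.120 Y2.159
G1 X9.688 Y2.928
G1 X10.678 Y8.461
; layer 3
G0 Z8.919
G0 X9.961 Y8.113
G1 X5.830 Y10.322
G1 X2.453 Y7.076
G1 X4.496 Y2.861
G1 X9.136 Y3.502
G1 X9.961 Y8.113
; layer 4
G0 Z11.892
G0 X9.244 Y7.766
G1 X5.939 Y9.532
G1 X3.237 Y6.936
G1 X4.872 Y3.564
G1 X8.584 Y4.077
G1 X9.244 Y7.766
; layer 5
G0 Z14.865
G0 X8.526 Y7.418
G1 X6.048 Y8.743
G1 X4.022 Y6.796
G1 X5.248 Y4.267
G1 X8.031 Y4.652
G1 X8.526 Y7.418
; layer 6
G0 Z17.838
G0 X7.809 Y7.070
G1 X6.157 Y7.954
G1 X4.806 Y6.655
G1 X5.624 Y4.970
G1 X7.479 Y5.226
G1 X7.809 Y7.070
; layer 7
G0 Z20.811
G0 X7.092 Y6.723
G1 X6.266 Y7.164
G1 X5.591 Y6.515
G1 X5.999 Y5.672
G1 X6.927 Y5.800
G1 X7.092 Y6.723
M2 ; end

The solid is a regular 5-sided pyramid, base circumscribed radius ≈ 6.38 mm, apex at z ≈ 23.8 mm. Slicing at Δz = 2.973 mm — 8 equal slices spanning the solid's height, so layer i sits at z = i·h/8 — gives 7 non-empty perimeters. Each is a 5-segment closed polygon; G0 lifts to the layer z and rapids to the start vertex, then G1 traces the edges. The cross-section shrinks linearly with z (the slice at the apex is degenerate and omitted).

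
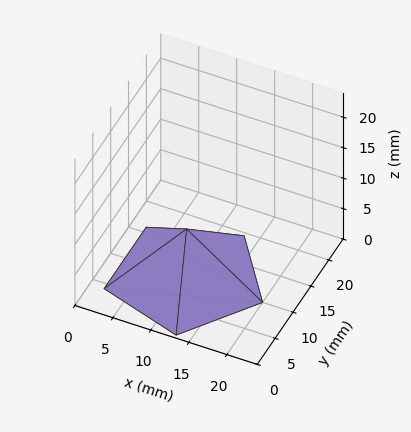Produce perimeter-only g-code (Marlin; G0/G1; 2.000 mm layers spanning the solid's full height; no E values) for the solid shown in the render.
Reading the render: the shape is a regular 5-sided pyramid, base circumscribed radius ≈ 10 mm, apex at z ≈ 8 mm (dimensions read to the nearest mm from the axis ticks). For the g-code, the solid's height is divided into equal slices at the stated Δz and each level perimeter traced with G1 moves after a G0 lift.

; perimeter-only toolpath
G21 ; units = mm
G90 ; absolute positioning
G28 ; home
; layer 1
G0 Z2.000
G0 X17.500 Y10.000
G1 X12.317 Y17.133
G1 X3.933 Y14.409
G1 X3.933 Y5.591
G1 X12.317 Y2.867
G1 X17.500 Y10.000
; layer 2
G0 Z4.000
G0 X15.000 Y10.000
G1 X11.545 Y14.755
G1 X5.955 Y12.939
G1 X5.955 Y7.061
G1 X11.545 Y5.245
G1 X15.000 Y10.000
; layer 3
G0 Z6.000
G0 X12.500 Y10.000
G1 X10.773 Y12.378
G1 X7.978 Y11.470
G1 X7.978 Y8.530
G1 X10.773 Y7.622
G1 X12.500 Y10.000
M2 ; end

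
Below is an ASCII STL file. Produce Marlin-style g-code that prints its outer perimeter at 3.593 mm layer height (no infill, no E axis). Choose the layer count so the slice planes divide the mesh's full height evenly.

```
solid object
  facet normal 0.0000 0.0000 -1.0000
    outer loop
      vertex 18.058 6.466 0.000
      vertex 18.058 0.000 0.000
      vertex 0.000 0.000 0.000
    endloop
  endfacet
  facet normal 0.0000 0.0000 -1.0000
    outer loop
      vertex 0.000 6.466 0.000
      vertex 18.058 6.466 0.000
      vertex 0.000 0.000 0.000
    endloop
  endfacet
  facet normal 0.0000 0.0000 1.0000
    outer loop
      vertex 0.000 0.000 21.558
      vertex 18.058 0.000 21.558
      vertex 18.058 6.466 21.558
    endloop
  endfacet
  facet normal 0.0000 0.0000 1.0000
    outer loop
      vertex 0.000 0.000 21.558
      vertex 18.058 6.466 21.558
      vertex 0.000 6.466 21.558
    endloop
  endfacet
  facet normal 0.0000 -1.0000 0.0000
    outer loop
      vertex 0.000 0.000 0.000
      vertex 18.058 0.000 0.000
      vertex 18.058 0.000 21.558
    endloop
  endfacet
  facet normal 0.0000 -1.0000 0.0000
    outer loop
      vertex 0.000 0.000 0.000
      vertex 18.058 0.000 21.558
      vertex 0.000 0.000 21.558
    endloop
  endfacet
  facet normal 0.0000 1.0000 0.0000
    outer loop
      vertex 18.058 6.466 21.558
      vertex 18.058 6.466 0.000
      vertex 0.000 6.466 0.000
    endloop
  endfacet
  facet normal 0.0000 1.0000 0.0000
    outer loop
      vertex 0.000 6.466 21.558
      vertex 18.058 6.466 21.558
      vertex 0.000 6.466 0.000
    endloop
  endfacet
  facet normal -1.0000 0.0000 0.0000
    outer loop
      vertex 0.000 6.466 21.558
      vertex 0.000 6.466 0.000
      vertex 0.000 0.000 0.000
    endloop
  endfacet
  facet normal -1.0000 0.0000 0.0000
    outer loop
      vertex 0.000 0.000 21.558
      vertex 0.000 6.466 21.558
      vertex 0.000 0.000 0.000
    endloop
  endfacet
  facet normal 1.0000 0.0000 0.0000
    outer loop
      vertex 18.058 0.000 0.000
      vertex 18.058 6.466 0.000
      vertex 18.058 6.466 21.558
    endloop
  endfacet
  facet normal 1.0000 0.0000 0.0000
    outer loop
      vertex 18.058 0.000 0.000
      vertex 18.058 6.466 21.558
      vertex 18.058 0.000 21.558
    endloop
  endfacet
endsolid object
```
; perimeter-only toolpath
G21 ; units = mm
G90 ; absolute positioning
G28 ; home
; layer 1
G0 Z3.593
G0 X0.000 Y0.000
G1 X18.058 Y0.000
G1 X18.058 Y6.466
G1 X0.000 Y6.466
G1 X0.000 Y0.000
; layer 2
G0 Z7.186
G0 X0.000 Y0.000
G1 X18.058 Y0.000
G1 X18.058 Y6.466
G1 X0.000 Y6.466
G1 X0.000 Y0.000
; layer 3
G0 Z10.779
G0 X0.000 Y0.000
G1 X18.058 Y0.000
G1 X18.058 Y6.466
G1 X0.000 Y6.466
G1 X0.000 Y0.000
; layer 4
G0 Z14.372
G0 X0.000 Y0.000
G1 X18.058 Y0.000
G1 X18.058 Y6.466
G1 X0.000 Y6.466
G1 X0.000 Y0.000
; layer 5
G0 Z17.965
G0 X0.000 Y0.000
G1 X18.058 Y0.000
G1 X18.058 Y6.466
G1 X0.000 Y6.466
G1 X0.000 Y0.000
; layer 6
G0 Z21.558
G0 X0.000 Y0.000
G1 X18.058 Y0.000
G1 X18.058 Y6.466
G1 X0.000 Y6.466
G1 X0.000 Y0.000
M2 ; end

The solid is a rectangular box, roughly 18.1 × 6.47 mm footprint and 21.6 mm tall. Slicing at Δz = 3.593 mm — 6 equal slices spanning the solid's height, so layer i sits at z = i·h/6 — gives 6 non-empty perimeters. Each is a 4-segment closed polygon; G0 lifts to the layer z and rapids to the start vertex, then G1 traces the edges.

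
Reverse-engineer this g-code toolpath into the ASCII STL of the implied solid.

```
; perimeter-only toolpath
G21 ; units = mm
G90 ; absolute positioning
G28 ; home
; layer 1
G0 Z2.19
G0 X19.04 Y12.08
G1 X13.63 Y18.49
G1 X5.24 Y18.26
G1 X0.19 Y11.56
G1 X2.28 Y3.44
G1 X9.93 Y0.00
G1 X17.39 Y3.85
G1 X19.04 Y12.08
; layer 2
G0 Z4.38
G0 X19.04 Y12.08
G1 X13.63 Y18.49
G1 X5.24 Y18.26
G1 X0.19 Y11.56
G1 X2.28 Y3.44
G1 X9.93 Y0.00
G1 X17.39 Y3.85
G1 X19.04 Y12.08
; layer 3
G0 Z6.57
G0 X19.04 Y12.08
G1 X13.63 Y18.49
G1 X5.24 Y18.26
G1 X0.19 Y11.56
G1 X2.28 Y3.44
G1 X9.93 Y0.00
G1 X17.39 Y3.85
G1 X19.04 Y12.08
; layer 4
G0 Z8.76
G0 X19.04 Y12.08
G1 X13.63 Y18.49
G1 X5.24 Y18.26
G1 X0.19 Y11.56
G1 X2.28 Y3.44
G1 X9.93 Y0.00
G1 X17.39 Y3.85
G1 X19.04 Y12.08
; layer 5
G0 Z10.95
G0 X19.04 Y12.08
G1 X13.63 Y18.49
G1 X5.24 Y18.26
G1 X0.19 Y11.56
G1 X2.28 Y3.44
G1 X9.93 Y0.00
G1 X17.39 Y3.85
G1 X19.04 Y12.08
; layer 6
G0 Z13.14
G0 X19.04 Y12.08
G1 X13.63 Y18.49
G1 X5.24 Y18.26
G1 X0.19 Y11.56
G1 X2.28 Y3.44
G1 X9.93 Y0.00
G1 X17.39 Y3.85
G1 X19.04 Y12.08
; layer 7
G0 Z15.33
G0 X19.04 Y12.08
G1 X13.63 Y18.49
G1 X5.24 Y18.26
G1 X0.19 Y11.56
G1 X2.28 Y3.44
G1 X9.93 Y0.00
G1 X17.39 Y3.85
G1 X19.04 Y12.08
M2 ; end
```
solid part
  facet normal 0.0000 0.0000 -1.0000
    outer loop
      vertex 5.24 18.26 0.00
      vertex 13.63 18.49 0.00
      vertex 19.04 12.08 0.00
    endloop
  endfacet
  facet normal 0.0000 0.0000 -1.0000
    outer loop
      vertex 0.19 11.56 0.00
      vertex 5.24 18.26 0.00
      vertex 19.04 12.08 0.00
    endloop
  endfacet
  facet normal 0.0000 0.0000 -1.0000
    outer loop
      vertex 2.28 3.44 0.00
      vertex 0.19 11.56 0.00
      vertex 19.04 12.08 0.00
    endloop
  endfacet
  facet normal 0.0000 0.0000 -1.0000
    outer loop
      vertex 9.93 0.00 0.00
      vertex 2.28 3.44 0.00
      vertex 19.04 12.08 0.00
    endloop
  endfacet
  facet normal 0.0000 0.0000 -1.0000
    outer loop
      vertex 17.39 3.85 0.00
      vertex 9.93 0.00 0.00
      vertex 19.04 12.08 0.00
    endloop
  endfacet
  facet normal 0.0000 0.0000 1.0000
    outer loop
      vertex 19.04 12.08 15.33
      vertex 13.63 18.49 15.33
      vertex 5.24 18.26 15.33
    endloop
  endfacet
  facet normal 0.0000 0.0000 1.0000
    outer loop
      vertex 19.04 12.08 15.33
      vertex 5.24 18.26 15.33
      vertex 0.19 11.56 15.33
    endloop
  endfacet
  facet normal 0.0000 0.0000 1.0000
    outer loop
      vertex 19.04 12.08 15.33
      vertex 0.19 11.56 15.33
      vertex 2.28 3.44 15.33
    endloop
  endfacet
  facet normal 0.0000 0.0000 1.0000
    outer loop
      vertex 19.04 12.08 15.33
      vertex 2.28 3.44 15.33
      vertex 9.93 0.00 15.33
    endloop
  endfacet
  facet normal 0.0000 0.0000 1.0000
    outer loop
      vertex 19.04 12.08 15.33
      vertex 9.93 0.00 15.33
      vertex 17.39 3.85 15.33
    endloop
  endfacet
  facet normal 0.7642 0.6450 0.0000
    outer loop
      vertex 19.04 12.08 0.00
      vertex 13.63 18.49 0.00
      vertex 13.63 18.49 15.33
    endloop
  endfacet
  facet normal 0.7642 0.6450 0.0000
    outer loop
      vertex 19.04 12.08 0.00
      vertex 13.63 18.49 15.33
      vertex 19.04 12.08 15.33
    endloop
  endfacet
  facet normal -0.0274 0.9996 0.0000
    outer loop
      vertex 13.63 18.49 0.00
      vertex 5.24 18.26 0.00
      vertex 5.24 18.26 15.33
    endloop
  endfacet
  facet normal -0.0274 0.9996 0.0000
    outer loop
      vertex 13.63 18.49 0.00
      vertex 5.24 18.26 15.33
      vertex 13.63 18.49 15.33
    endloop
  endfacet
  facet normal -0.7986 0.6019 0.0000
    outer loop
      vertex 5.24 18.26 0.00
      vertex 0.19 11.56 0.00
      vertex 0.19 11.56 15.33
    endloop
  endfacet
  facet normal -0.7986 0.6019 0.0000
    outer loop
      vertex 5.24 18.26 0.00
      vertex 0.19 11.56 15.33
      vertex 5.24 18.26 15.33
    endloop
  endfacet
  facet normal -0.9684 -0.2493 0.0000
    outer loop
      vertex 0.19 11.56 0.00
      vertex 2.28 3.44 0.00
      vertex 2.28 3.44 15.33
    endloop
  endfacet
  facet normal -0.9684 -0.2493 0.0000
    outer loop
      vertex 0.19 11.56 0.00
      vertex 2.28 3.44 15.33
      vertex 0.19 11.56 15.33
    endloop
  endfacet
  facet normal -0.4101 -0.9120 0.0000
    outer loop
      vertex 2.28 3.44 0.00
      vertex 9.93 0.00 0.00
      vertex 9.93 0.00 15.33
    endloop
  endfacet
  facet normal -0.4101 -0.9120 0.0000
    outer loop
      vertex 2.28 3.44 0.00
      vertex 9.93 0.00 15.33
      vertex 2.28 3.44 15.33
    endloop
  endfacet
  facet normal 0.4586 -0.8886 0.0000
    outer loop
      vertex 9.93 0.00 0.00
      vertex 17.39 3.85 0.00
      vertex 17.39 3.85 15.33
    endloop
  endfacet
  facet normal 0.4586 -0.8886 0.0000
    outer loop
      vertex 9.93 0.00 0.00
      vertex 17.39 3.85 15.33
      vertex 9.93 0.00 15.33
    endloop
  endfacet
  facet normal 0.9805 -0.1966 0.0000
    outer loop
      vertex 17.39 3.85 0.00
      vertex 19.04 12.08 0.00
      vertex 19.04 12.08 15.33
    endloop
  endfacet
  facet normal 0.9805 -0.1966 0.0000
    outer loop
      vertex 17.39 3.85 0.00
      vertex 19.04 12.08 15.33
      vertex 17.39 3.85 15.33
    endloop
  endfacet
endsolid part

The G0 Z moves step by Δz≈2.19 mm. Every layer's G1 loop is the same polygon, so the solid is a straight extrusion of it from z=0 to z≈15.3. Closing with flat bottom and top caps and triangulating gives 24 facets — a regular 7-sided prism (a cylinder approximated with 7 flat sides), circumscribed radius ≈ 9.67 mm, height ≈ 15.3 mm.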